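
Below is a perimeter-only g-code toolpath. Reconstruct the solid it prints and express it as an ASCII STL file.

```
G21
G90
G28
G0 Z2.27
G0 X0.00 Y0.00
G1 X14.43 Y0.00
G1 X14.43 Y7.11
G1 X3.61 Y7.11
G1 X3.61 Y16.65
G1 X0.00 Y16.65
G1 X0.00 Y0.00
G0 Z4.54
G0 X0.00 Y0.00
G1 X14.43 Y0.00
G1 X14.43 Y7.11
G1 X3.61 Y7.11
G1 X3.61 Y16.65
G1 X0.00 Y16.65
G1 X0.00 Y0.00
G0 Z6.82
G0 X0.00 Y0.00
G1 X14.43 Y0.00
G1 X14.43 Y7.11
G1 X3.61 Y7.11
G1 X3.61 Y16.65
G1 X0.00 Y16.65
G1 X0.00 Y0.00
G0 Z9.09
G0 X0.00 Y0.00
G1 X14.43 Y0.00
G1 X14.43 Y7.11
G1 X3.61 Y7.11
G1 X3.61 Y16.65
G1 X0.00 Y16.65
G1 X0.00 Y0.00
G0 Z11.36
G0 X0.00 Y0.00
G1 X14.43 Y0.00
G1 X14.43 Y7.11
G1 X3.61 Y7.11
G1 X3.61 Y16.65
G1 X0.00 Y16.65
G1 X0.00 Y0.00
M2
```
solid part
  facet normal 0.0000 0.0000 -1.0000
    outer loop
      vertex 14.43 7.11 0.00
      vertex 14.43 0.00 0.00
      vertex 0.00 0.00 0.00
    endloop
  endfacet
  facet normal 0.0000 0.0000 -1.0000
    outer loop
      vertex 3.61 7.11 0.00
      vertex 14.43 7.11 0.00
      vertex 0.00 0.00 0.00
    endloop
  endfacet
  facet normal 0.0000 0.0000 -1.0000
    outer loop
      vertex 3.61 16.65 0.00
      vertex 3.61 7.11 0.00
      vertex 0.00 0.00 0.00
    endloop
  endfacet
  facet normal 0.0000 0.0000 -1.0000
    outer loop
      vertex 0.00 16.65 0.00
      vertex 3.61 16.65 0.00
      vertex 0.00 0.00 0.00
    endloop
  endfacet
  facet normal 0.0000 0.0000 1.0000
    outer loop
      vertex 0.00 0.00 11.36
      vertex 14.43 0.00 11.36
      vertex 14.43 7.11 11.36
    endloop
  endfacet
  facet normal 0.0000 0.0000 1.0000
    outer loop
      vertex 0.00 0.00 11.36
      vertex 14.43 7.11 11.36
      vertex 3.61 7.11 11.36
    endloop
  endfacet
  facet normal 0.0000 0.0000 1.0000
    outer loop
      vertex 0.00 0.00 11.36
      vertex 3.61 7.11 11.36
      vertex 3.61 16.65 11.36
    endloop
  endfacet
  facet normal 0.0000 0.0000 1.0000
    outer loop
      vertex 0.00 0.00 11.36
      vertex 3.61 16.65 11.36
      vertex 0.00 16.65 11.36
    endloop
  endfacet
  facet normal 0.0000 -1.0000 0.0000
    outer loop
      vertex 0.00 0.00 0.00
      vertex 14.43 0.00 0.00
      vertex 14.43 0.00 11.36
    endloop
  endfacet
  facet normal 0.0000 -1.0000 0.0000
    outer loop
      vertex 0.00 0.00 0.00
      vertex 14.43 0.00 11.36
      vertex 0.00 0.00 11.36
    endloop
  endfacet
  facet normal 1.0000 0.0000 0.0000
    outer loop
      vertex 14.43 0.00 0.00
      vertex 14.43 7.11 0.00
      vertex 14.43 7.11 11.36
    endloop
  endfacet
  facet normal 1.0000 0.0000 0.0000
    outer loop
      vertex 14.43 0.00 0.00
      vertex 14.43 7.11 11.36
      vertex 14.43 0.00 11.36
    endloop
  endfacet
  facet normal 0.0000 1.0000 0.0000
    outer loop
      vertex 14.43 7.11 0.00
      vertex 3.61 7.11 0.00
      vertex 3.61 7.11 11.36
    endloop
  endfacet
  facet normal 0.0000 1.0000 0.0000
    outer loop
      vertex 14.43 7.11 0.00
      vertex 3.61 7.11 11.36
      vertex 14.43 7.11 11.36
    endloop
  endfacet
  facet normal 1.0000 0.0000 0.0000
    outer loop
      vertex 3.61 7.11 0.00
      vertex 3.61 16.65 0.00
      vertex 3.61 16.65 11.36
    endloop
  endfacet
  facet normal 1.0000 0.0000 0.0000
    outer loop
      vertex 3.61 7.11 0.00
      vertex 3.61 16.65 11.36
      vertex 3.61 7.11 11.36
    endloop
  endfacet
  facet normal 0.0000 1.0000 0.0000
    outer loop
      vertex 3.61 16.65 0.00
      vertex 0.00 16.65 0.00
      vertex 0.00 16.65 11.36
    endloop
  endfacet
  facet normal 0.0000 1.0000 0.0000
    outer loop
      vertex 3.61 16.65 0.00
      vertex 0.00 16.65 11.36
      vertex 3.61 16.65 11.36
    endloop
  endfacet
  facet normal -1.0000 0.0000 0.0000
    outer loop
      vertex 0.00 16.65 0.00
      vertex 0.00 0.00 0.00
      vertex 0.00 0.00 11.36
    endloop
  endfacet
  facet normal -1.0000 0.0000 0.0000
    outer loop
      vertex 0.00 16.65 0.00
      vertex 0.00 0.00 11.36
      vertex 0.00 16.65 11.36
    endloop
  endfacet
endsolid part

The G0 Z moves step by Δz≈2.27 mm. Every layer's G1 loop is the same polygon, so the solid is a straight extrusion of it from z=0 to z≈11.4. Closing with flat bottom and top caps and triangulating gives 20 facets — an L-shaped prism: outer 14.4 × 16.6 mm, arm thicknesses ≈ 7.11 mm (horizontal) and 3.61 mm (vertical), extruded 11.4 mm in z.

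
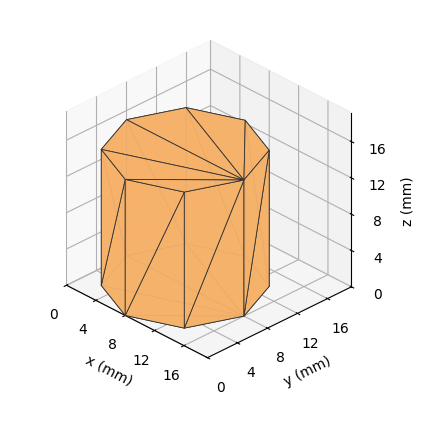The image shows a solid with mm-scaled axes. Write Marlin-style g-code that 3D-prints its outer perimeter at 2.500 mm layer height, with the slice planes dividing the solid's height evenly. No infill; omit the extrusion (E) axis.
Reading the render: the shape is a regular 8-sided prism (a cylinder approximated with 8 flat sides), circumscribed radius ≈ 8 mm, height ≈ 15 mm (dimensions read to the nearest mm from the axis ticks). For the g-code, the solid's height is divided into equal slices at the stated Δz and each level perimeter traced with G1 moves after a G0 lift.

; perimeter-only toolpath
G21 ; units = mm
G90 ; absolute positioning
G28 ; home
; layer 1
G0 Z2.500
G0 X16.000 Y8.000
G1 X13.657 Y13.657
G1 X8.000 Y16.000
G1 X2.343 Y13.657
G1 X0.000 Y8.000
G1 X2.343 Y2.343
G1 X8.000 Y0.000
G1 X13.657 Y2.343
G1 X16.000 Y8.000
; layer 2
G0 Z5.000
G0 X16.000 Y8.000
G1 X13.657 Y13.657
G1 X8.000 Y16.000
G1 X2.343 Y13.657
G1 X0.000 Y8.000
G1 X2.343 Y2.343
G1 X8.000 Y0.000
G1 X13.657 Y2.343
G1 X16.000 Y8.000
; layer 3
G0 Z7.500
G0 X16.000 Y8.000
G1 X13.657 Y13.657
G1 X8.000 Y16.000
G1 X2.343 Y13.657
G1 X0.000 Y8.000
G1 X2.343 Y2.343
G1 X8.000 Y0.000
G1 X13.657 Y2.343
G1 X16.000 Y8.000
; layer 4
G0 Z10.000
G0 X16.000 Y8.000
G1 X13.657 Y13.657
G1 X8.000 Y16.000
G1 X2.343 Y13.657
G1 X0.000 Y8.000
G1 X2.343 Y2.343
G1 X8.000 Y0.000
G1 X13.657 Y2.343
G1 X16.000 Y8.000
; layer 5
G0 Z12.500
G0 X16.000 Y8.000
G1 X13.657 Y13.657
G1 X8.000 Y16.000
G1 X2.343 Y13.657
G1 X0.000 Y8.000
G1 X2.343 Y2.343
G1 X8.000 Y0.000
G1 X13.657 Y2.343
G1 X16.000 Y8.000
; layer 6
G0 Z15.000
G0 X16.000 Y8.000
G1 X13.657 Y13.657
G1 X8.000 Y16.000
G1 X2.343 Y13.657
G1 X0.000 Y8.000
G1 X2.343 Y2.343
G1 X8.000 Y0.000
G1 X13.657 Y2.343
G1 X16.000 Y8.000
M2 ; end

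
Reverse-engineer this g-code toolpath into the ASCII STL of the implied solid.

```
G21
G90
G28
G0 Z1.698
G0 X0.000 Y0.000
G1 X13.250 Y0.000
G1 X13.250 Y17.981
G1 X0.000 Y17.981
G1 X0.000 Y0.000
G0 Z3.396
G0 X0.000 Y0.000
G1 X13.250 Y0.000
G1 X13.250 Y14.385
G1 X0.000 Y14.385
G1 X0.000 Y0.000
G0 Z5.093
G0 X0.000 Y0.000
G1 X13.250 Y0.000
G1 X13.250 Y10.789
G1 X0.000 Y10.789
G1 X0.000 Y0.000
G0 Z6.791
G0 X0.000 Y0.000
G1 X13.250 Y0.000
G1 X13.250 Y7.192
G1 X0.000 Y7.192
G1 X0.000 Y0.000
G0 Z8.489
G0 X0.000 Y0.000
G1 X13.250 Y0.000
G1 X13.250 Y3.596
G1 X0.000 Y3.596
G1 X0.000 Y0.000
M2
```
solid part
  facet normal 0.0000 0.0000 -1.0000
    outer loop
      vertex 13.250 21.577 0.000
      vertex 13.250 0.000 0.000
      vertex 0.000 0.000 0.000
    endloop
  endfacet
  facet normal 0.0000 0.0000 -1.0000
    outer loop
      vertex 0.000 21.577 0.000
      vertex 13.250 21.577 0.000
      vertex 0.000 0.000 0.000
    endloop
  endfacet
  facet normal 0.0000 -1.0000 0.0000
    outer loop
      vertex 0.000 0.000 0.000
      vertex 13.250 0.000 0.000
      vertex 13.250 0.000 10.187
    endloop
  endfacet
  facet normal 0.0000 -1.0000 0.0000
    outer loop
      vertex 0.000 0.000 0.000
      vertex 13.250 0.000 10.187
      vertex 0.000 0.000 10.187
    endloop
  endfacet
  facet normal 0.0000 0.4269 0.9043
    outer loop
      vertex 0.000 0.000 10.187
      vertex 13.250 0.000 10.187
      vertex 13.250 21.577 0.000
    endloop
  endfacet
  facet normal 0.0000 0.4269 0.9043
    outer loop
      vertex 0.000 0.000 10.187
      vertex 13.250 21.577 0.000
      vertex 0.000 21.577 0.000
    endloop
  endfacet
  facet normal -1.0000 0.0000 0.0000
    outer loop
      vertex 0.000 0.000 10.187
      vertex 0.000 21.577 0.000
      vertex 0.000 0.000 0.000
    endloop
  endfacet
  facet normal 1.0000 0.0000 0.0000
    outer loop
      vertex 13.250 0.000 0.000
      vertex 13.250 21.577 0.000
      vertex 13.250 0.000 10.187
    endloop
  endfacet
endsolid part

The G0 Z moves step by Δz≈1.698 mm. The G1 loops shrink linearly with z, so the solid tapers from its base footprint up to z≈10.2. Closing with a flat bottom cap and the tapered top and triangulating gives 8 facets — a wedge (ramp): 13.2 × 21.6 mm base, rising to 10.2 mm along the y=0 edge and sloping linearly to z=0 at y=21.6.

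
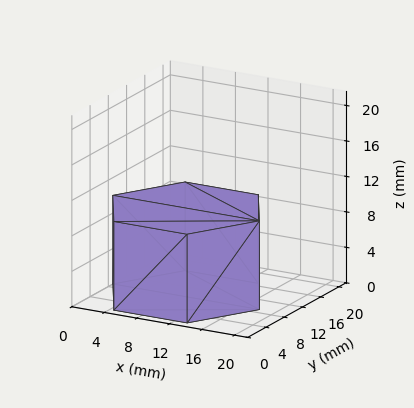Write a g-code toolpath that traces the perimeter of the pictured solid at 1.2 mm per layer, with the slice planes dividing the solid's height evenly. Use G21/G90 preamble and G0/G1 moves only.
Reading the render: the shape is a regular 6-sided prism (a cylinder approximated with 6 flat sides), circumscribed radius ≈ 9 mm, height ≈ 10 mm (dimensions read to the nearest mm from the axis ticks). For the g-code, the solid's height is divided into equal slices at the stated Δz and each level perimeter traced with G1 moves after a G0 lift.

; perimeter-only toolpath
G21 ; units = mm
G90 ; absolute positioning
G28 ; home
; layer 1
G0 Z1.2
G0 X18.0 Y9.0
G1 X13.5 Y16.8
G1 X4.5 Y16.8
G1 X0.0 Y9.0
G1 X4.5 Y1.2
G1 X13.5 Y1.2
G1 X18.0 Y9.0
; layer 2
G0 Z2.5
G0 X18.0 Y9.0
G1 X13.5 Y16.8
G1 X4.5 Y16.8
G1 X0.0 Y9.0
G1 X4.5 Y1.2
G1 X13.5 Y1.2
G1 X18.0 Y9.0
; layer 3
G0 Z3.8
G0 X18.0 Y9.0
G1 X13.5 Y16.8
G1 X4.5 Y16.8
G1 X0.0 Y9.0
G1 X4.5 Y1.2
G1 X13.5 Y1.2
G1 X18.0 Y9.0
; layer 4
G0 Z5.0
G0 X18.0 Y9.0
G1 X13.5 Y16.8
G1 X4.5 Y16.8
G1 X0.0 Y9.0
G1 X4.5 Y1.2
G1 X13.5 Y1.2
G1 X18.0 Y9.0
; layer 5
G0 Z6.2
G0 X18.0 Y9.0
G1 X13.5 Y16.8
G1 X4.5 Y16.8
G1 X0.0 Y9.0
G1 X4.5 Y1.2
G1 X13.5 Y1.2
G1 X18.0 Y9.0
; layer 6
G0 Z7.5
G0 X18.0 Y9.0
G1 X13.5 Y16.8
G1 X4.5 Y16.8
G1 X0.0 Y9.0
G1 X4.5 Y1.2
G1 X13.5 Y1.2
G1 X18.0 Y9.0
; layer 7
G0 Z8.8
G0 X18.0 Y9.0
G1 X13.5 Y16.8
G1 X4.5 Y16.8
G1 X0.0 Y9.0
G1 X4.5 Y1.2
G1 X13.5 Y1.2
G1 X18.0 Y9.0
; layer 8
G0 Z10.0
G0 X18.0 Y9.0
G1 X13.5 Y16.8
G1 X4.5 Y16.8
G1 X0.0 Y9.0
G1 X4.5 Y1.2
G1 X13.5 Y1.2
G1 X18.0 Y9.0
M2 ; end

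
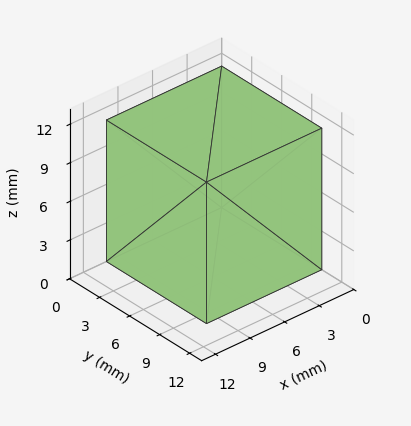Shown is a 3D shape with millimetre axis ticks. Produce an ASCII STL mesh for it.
Reading the render: the shape is a rectangular box, roughly 10 × 10 mm footprint and 11 mm tall (dimensions read to the nearest mm from the axis ticks). For the STL, each face is triangulated and given an outward normal.

solid part
  facet normal 0.0000 0.0000 -1.0000
    outer loop
      vertex 10.0 10.0 0.0
      vertex 10.0 0.0 0.0
      vertex 0.0 0.0 0.0
    endloop
  endfacet
  facet normal 0.0000 0.0000 -1.0000
    outer loop
      vertex 0.0 10.0 0.0
      vertex 10.0 10.0 0.0
      vertex 0.0 0.0 0.0
    endloop
  endfacet
  facet normal 0.0000 0.0000 1.0000
    outer loop
      vertex 0.0 0.0 11.0
      vertex 10.0 0.0 11.0
      vertex 10.0 10.0 11.0
    endloop
  endfacet
  facet normal 0.0000 0.0000 1.0000
    outer loop
      vertex 0.0 0.0 11.0
      vertex 10.0 10.0 11.0
      vertex 0.0 10.0 11.0
    endloop
  endfacet
  facet normal 0.0000 -1.0000 0.0000
    outer loop
      vertex 0.0 0.0 0.0
      vertex 10.0 0.0 0.0
      vertex 10.0 0.0 11.0
    endloop
  endfacet
  facet normal 0.0000 -1.0000 0.0000
    outer loop
      vertex 0.0 0.0 0.0
      vertex 10.0 0.0 11.0
      vertex 0.0 0.0 11.0
    endloop
  endfacet
  facet normal 0.0000 1.0000 0.0000
    outer loop
      vertex 10.0 10.0 11.0
      vertex 10.0 10.0 0.0
      vertex 0.0 10.0 0.0
    endloop
  endfacet
  facet normal 0.0000 1.0000 0.0000
    outer loop
      vertex 0.0 10.0 11.0
      vertex 10.0 10.0 11.0
      vertex 0.0 10.0 0.0
    endloop
  endfacet
  facet normal -1.0000 0.0000 0.0000
    outer loop
      vertex 0.0 10.0 11.0
      vertex 0.0 10.0 0.0
      vertex 0.0 0.0 0.0
    endloop
  endfacet
  facet normal -1.0000 0.0000 0.0000
    outer loop
      vertex 0.0 0.0 11.0
      vertex 0.0 10.0 11.0
      vertex 0.0 0.0 0.0
    endloop
  endfacet
  facet normal 1.0000 0.0000 0.0000
    outer loop
      vertex 10.0 0.0 0.0
      vertex 10.0 10.0 0.0
      vertex 10.0 10.0 11.0
    endloop
  endfacet
  facet normal 1.0000 0.0000 0.0000
    outer loop
      vertex 10.0 0.0 0.0
      vertex 10.0 10.0 11.0
      vertex 10.0 0.0 11.0
    endloop
  endfacet
endsolid part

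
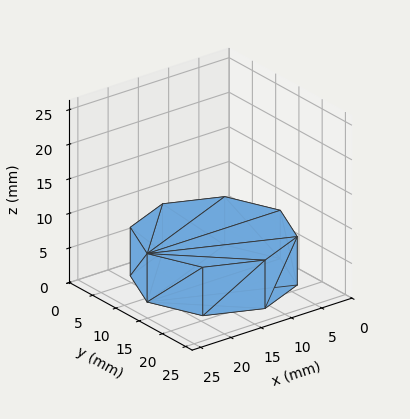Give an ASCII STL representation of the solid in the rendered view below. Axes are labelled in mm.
Reading the render: the shape is a regular 8-sided prism (a cylinder approximated with 8 flat sides), circumscribed radius ≈ 11 mm, height ≈ 7 mm (dimensions read to the nearest mm from the axis ticks). For the STL, each face is triangulated and given an outward normal.

solid part
  facet normal 0.0000 0.0000 -1.0000
    outer loop
      vertex 11.0 22.0 0.0
      vertex 18.8 18.8 0.0
      vertex 22.0 11.0 0.0
    endloop
  endfacet
  facet normal 0.0000 0.0000 -1.0000
    outer loop
      vertex 3.2 18.8 0.0
      vertex 11.0 22.0 0.0
      vertex 22.0 11.0 0.0
    endloop
  endfacet
  facet normal 0.0000 0.0000 -1.0000
    outer loop
      vertex 0.0 11.0 0.0
      vertex 3.2 18.8 0.0
      vertex 22.0 11.0 0.0
    endloop
  endfacet
  facet normal 0.0000 0.0000 -1.0000
    outer loop
      vertex 3.2 3.2 0.0
      vertex 0.0 11.0 0.0
      vertex 22.0 11.0 0.0
    endloop
  endfacet
  facet normal 0.0000 0.0000 -1.0000
    outer loop
      vertex 11.0 0.0 0.0
      vertex 3.2 3.2 0.0
      vertex 22.0 11.0 0.0
    endloop
  endfacet
  facet normal 0.0000 0.0000 -1.0000
    outer loop
      vertex 18.8 3.2 0.0
      vertex 11.0 0.0 0.0
      vertex 22.0 11.0 0.0
    endloop
  endfacet
  facet normal 0.0000 0.0000 1.0000
    outer loop
      vertex 22.0 11.0 7.0
      vertex 18.8 18.8 7.0
      vertex 11.0 22.0 7.0
    endloop
  endfacet
  facet normal 0.0000 0.0000 1.0000
    outer loop
      vertex 22.0 11.0 7.0
      vertex 11.0 22.0 7.0
      vertex 3.2 18.8 7.0
    endloop
  endfacet
  facet normal 0.0000 0.0000 1.0000
    outer loop
      vertex 22.0 11.0 7.0
      vertex 3.2 18.8 7.0
      vertex 0.0 11.0 7.0
    endloop
  endfacet
  facet normal 0.0000 0.0000 1.0000
    outer loop
      vertex 22.0 11.0 7.0
      vertex 0.0 11.0 7.0
      vertex 3.2 3.2 7.0
    endloop
  endfacet
  facet normal 0.0000 0.0000 1.0000
    outer loop
      vertex 22.0 11.0 7.0
      vertex 3.2 3.2 7.0
      vertex 11.0 0.0 7.0
    endloop
  endfacet
  facet normal 0.0000 0.0000 1.0000
    outer loop
      vertex 22.0 11.0 7.0
      vertex 11.0 0.0 7.0
      vertex 18.8 3.2 7.0
    endloop
  endfacet
  facet normal 0.9252 0.3796 0.0000
    outer loop
      vertex 22.0 11.0 0.0
      vertex 18.8 18.8 0.0
      vertex 18.8 18.8 7.0
    endloop
  endfacet
  facet normal 0.9252 0.3796 0.0000
    outer loop
      vertex 22.0 11.0 0.0
      vertex 18.8 18.8 7.0
      vertex 22.0 11.0 7.0
    endloop
  endfacet
  facet normal 0.3796 0.9252 0.0000
    outer loop
      vertex 18.8 18.8 0.0
      vertex 11.0 22.0 0.0
      vertex 11.0 22.0 7.0
    endloop
  endfacet
  facet normal 0.3796 0.9252 0.0000
    outer loop
      vertex 18.8 18.8 0.0
      vertex 11.0 22.0 7.0
      vertex 18.8 18.8 7.0
    endloop
  endfacet
  facet normal -0.3796 0.9252 0.0000
    outer loop
      vertex 11.0 22.0 0.0
      vertex 3.2 18.8 0.0
      vertex 3.2 18.8 7.0
    endloop
  endfacet
  facet normal -0.3796 0.9252 0.0000
    outer loop
      vertex 11.0 22.0 0.0
      vertex 3.2 18.8 7.0
      vertex 11.0 22.0 7.0
    endloop
  endfacet
  facet normal -0.9252 0.3796 0.0000
    outer loop
      vertex 3.2 18.8 0.0
      vertex 0.0 11.0 0.0
      vertex 0.0 11.0 7.0
    endloop
  endfacet
  facet normal -0.9252 0.3796 0.0000
    outer loop
      vertex 3.2 18.8 0.0
      vertex 0.0 11.0 7.0
      vertex 3.2 18.8 7.0
    endloop
  endfacet
  facet normal -0.9252 -0.3796 0.0000
    outer loop
      vertex 0.0 11.0 0.0
      vertex 3.2 3.2 0.0
      vertex 3.2 3.2 7.0
    endloop
  endfacet
  facet normal -0.9252 -0.3796 0.0000
    outer loop
      vertex 0.0 11.0 0.0
      vertex 3.2 3.2 7.0
      vertex 0.0 11.0 7.0
    endloop
  endfacet
  facet normal -0.3796 -0.9252 0.0000
    outer loop
      vertex 3.2 3.2 0.0
      vertex 11.0 0.0 0.0
      vertex 11.0 0.0 7.0
    endloop
  endfacet
  facet normal -0.3796 -0.9252 0.0000
    outer loop
      vertex 3.2 3.2 0.0
      vertex 11.0 0.0 7.0
      vertex 3.2 3.2 7.0
    endloop
  endfacet
  facet normal 0.3796 -0.9252 0.0000
    outer loop
      vertex 11.0 0.0 0.0
      vertex 18.8 3.2 0.0
      vertex 18.8 3.2 7.0
    endloop
  endfacet
  facet normal 0.3796 -0.9252 0.0000
    outer loop
      vertex 11.0 0.0 0.0
      vertex 18.8 3.2 7.0
      vertex 11.0 0.0 7.0
    endloop
  endfacet
  facet normal 0.9252 -0.3796 0.0000
    outer loop
      vertex 18.8 3.2 0.0
      vertex 22.0 11.0 0.0
      vertex 22.0 11.0 7.0
    endloop
  endfacet
  facet normal 0.9252 -0.3796 0.0000
    outer loop
      vertex 18.8 3.2 0.0
      vertex 22.0 11.0 7.0
      vertex 18.8 3.2 7.0
    endloop
  endfacet
endsolid part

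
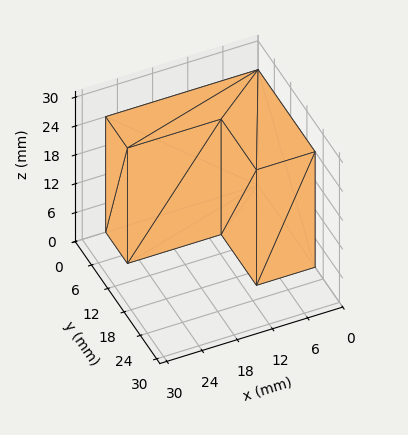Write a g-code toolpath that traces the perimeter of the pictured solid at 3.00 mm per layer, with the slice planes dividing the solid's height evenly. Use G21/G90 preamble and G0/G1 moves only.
Reading the render: the shape is an L-shaped prism: outer 26 × 21 mm, arm thicknesses ≈ 8 mm (horizontal) and 10 mm (vertical), extruded 24 mm in z (dimensions read to the nearest mm from the axis ticks). For the g-code, the solid's height is divided into equal slices at the stated Δz and each level perimeter traced with G1 moves after a G0 lift.

; perimeter-only toolpath
G21 ; units = mm
G90 ; absolute positioning
G28 ; home
; layer 1
G0 Z3.00
G0 X0.00 Y0.00
G1 X26.00 Y0.00
G1 X26.00 Y8.00
G1 X10.00 Y8.00
G1 X10.00 Y21.00
G1 X0.00 Y21.00
G1 X0.00 Y0.00
; layer 2
G0 Z6.00
G0 X0.00 Y0.00
G1 X26.00 Y0.00
G1 X26.00 Y8.00
G1 X10.00 Y8.00
G1 X10.00 Y21.00
G1 X0.00 Y21.00
G1 X0.00 Y0.00
; layer 3
G0 Z9.00
G0 X0.00 Y0.00
G1 X26.00 Y0.00
G1 X26.00 Y8.00
G1 X10.00 Y8.00
G1 X10.00 Y21.00
G1 X0.00 Y21.00
G1 X0.00 Y0.00
; layer 4
G0 Z12.00
G0 X0.00 Y0.00
G1 X26.00 Y0.00
G1 X26.00 Y8.00
G1 X10.00 Y8.00
G1 X10.00 Y21.00
G1 X0.00 Y21.00
G1 X0.00 Y0.00
; layer 5
G0 Z15.00
G0 X0.00 Y0.00
G1 X26.00 Y0.00
G1 X26.00 Y8.00
G1 X10.00 Y8.00
G1 X10.00 Y21.00
G1 X0.00 Y21.00
G1 X0.00 Y0.00
; layer 6
G0 Z18.00
G0 X0.00 Y0.00
G1 X26.00 Y0.00
G1 X26.00 Y8.00
G1 X10.00 Y8.00
G1 X10.00 Y21.00
G1 X0.00 Y21.00
G1 X0.00 Y0.00
; layer 7
G0 Z21.00
G0 X0.00 Y0.00
G1 X26.00 Y0.00
G1 X26.00 Y8.00
G1 X10.00 Y8.00
G1 X10.00 Y21.00
G1 X0.00 Y21.00
G1 X0.00 Y0.00
; layer 8
G0 Z24.00
G0 X0.00 Y0.00
G1 X26.00 Y0.00
G1 X26.00 Y8.00
G1 X10.00 Y8.00
G1 X10.00 Y21.00
G1 X0.00 Y21.00
G1 X0.00 Y0.00
M2 ; end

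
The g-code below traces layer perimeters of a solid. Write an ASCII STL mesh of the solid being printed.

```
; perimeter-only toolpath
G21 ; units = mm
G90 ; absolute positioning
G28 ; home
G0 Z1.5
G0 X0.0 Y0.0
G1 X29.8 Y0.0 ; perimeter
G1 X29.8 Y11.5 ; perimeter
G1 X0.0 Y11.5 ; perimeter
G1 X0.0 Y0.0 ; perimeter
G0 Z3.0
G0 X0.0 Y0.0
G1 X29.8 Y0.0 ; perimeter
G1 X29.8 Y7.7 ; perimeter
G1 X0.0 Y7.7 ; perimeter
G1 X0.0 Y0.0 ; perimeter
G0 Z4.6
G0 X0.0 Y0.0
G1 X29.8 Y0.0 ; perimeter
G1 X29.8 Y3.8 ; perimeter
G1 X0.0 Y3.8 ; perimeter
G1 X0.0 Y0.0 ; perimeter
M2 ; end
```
solid part
  facet normal 0.0000 0.0000 -1.0000
    outer loop
      vertex 29.8 15.3 0.0
      vertex 29.8 0.0 0.0
      vertex 0.0 0.0 0.0
    endloop
  endfacet
  facet normal 0.0000 0.0000 -1.0000
    outer loop
      vertex 0.0 15.3 0.0
      vertex 29.8 15.3 0.0
      vertex 0.0 0.0 0.0
    endloop
  endfacet
  facet normal 0.0000 -1.0000 0.0000
    outer loop
      vertex 0.0 0.0 0.0
      vertex 29.8 0.0 0.0
      vertex 29.8 0.0 6.1
    endloop
  endfacet
  facet normal 0.0000 -1.0000 0.0000
    outer loop
      vertex 0.0 0.0 0.0
      vertex 29.8 0.0 6.1
      vertex 0.0 0.0 6.1
    endloop
  endfacet
  facet normal 0.0000 0.3703 0.9289
    outer loop
      vertex 0.0 0.0 6.1
      vertex 29.8 0.0 6.1
      vertex 29.8 15.3 0.0
    endloop
  endfacet
  facet normal 0.0000 0.3703 0.9289
    outer loop
      vertex 0.0 0.0 6.1
      vertex 29.8 15.3 0.0
      vertex 0.0 15.3 0.0
    endloop
  endfacet
  facet normal -1.0000 0.0000 0.0000
    outer loop
      vertex 0.0 0.0 6.1
      vertex 0.0 15.3 0.0
      vertex 0.0 0.0 0.0
    endloop
  endfacet
  facet normal 1.0000 0.0000 0.0000
    outer loop
      vertex 29.8 0.0 0.0
      vertex 29.8 15.3 0.0
      vertex 29.8 0.0 6.1
    endloop
  endfacet
endsolid part

The G0 Z moves step by Δz≈1.5 mm. The G1 loops shrink linearly with z, so the solid tapers from its base footprint up to z≈6.1. Closing with a flat bottom cap and the tapered top and triangulating gives 8 facets — a wedge (ramp): 29.8 × 15.3 mm base, rising to 6.1 mm along the y=0 edge and sloping linearly to z=0 at y=15.3.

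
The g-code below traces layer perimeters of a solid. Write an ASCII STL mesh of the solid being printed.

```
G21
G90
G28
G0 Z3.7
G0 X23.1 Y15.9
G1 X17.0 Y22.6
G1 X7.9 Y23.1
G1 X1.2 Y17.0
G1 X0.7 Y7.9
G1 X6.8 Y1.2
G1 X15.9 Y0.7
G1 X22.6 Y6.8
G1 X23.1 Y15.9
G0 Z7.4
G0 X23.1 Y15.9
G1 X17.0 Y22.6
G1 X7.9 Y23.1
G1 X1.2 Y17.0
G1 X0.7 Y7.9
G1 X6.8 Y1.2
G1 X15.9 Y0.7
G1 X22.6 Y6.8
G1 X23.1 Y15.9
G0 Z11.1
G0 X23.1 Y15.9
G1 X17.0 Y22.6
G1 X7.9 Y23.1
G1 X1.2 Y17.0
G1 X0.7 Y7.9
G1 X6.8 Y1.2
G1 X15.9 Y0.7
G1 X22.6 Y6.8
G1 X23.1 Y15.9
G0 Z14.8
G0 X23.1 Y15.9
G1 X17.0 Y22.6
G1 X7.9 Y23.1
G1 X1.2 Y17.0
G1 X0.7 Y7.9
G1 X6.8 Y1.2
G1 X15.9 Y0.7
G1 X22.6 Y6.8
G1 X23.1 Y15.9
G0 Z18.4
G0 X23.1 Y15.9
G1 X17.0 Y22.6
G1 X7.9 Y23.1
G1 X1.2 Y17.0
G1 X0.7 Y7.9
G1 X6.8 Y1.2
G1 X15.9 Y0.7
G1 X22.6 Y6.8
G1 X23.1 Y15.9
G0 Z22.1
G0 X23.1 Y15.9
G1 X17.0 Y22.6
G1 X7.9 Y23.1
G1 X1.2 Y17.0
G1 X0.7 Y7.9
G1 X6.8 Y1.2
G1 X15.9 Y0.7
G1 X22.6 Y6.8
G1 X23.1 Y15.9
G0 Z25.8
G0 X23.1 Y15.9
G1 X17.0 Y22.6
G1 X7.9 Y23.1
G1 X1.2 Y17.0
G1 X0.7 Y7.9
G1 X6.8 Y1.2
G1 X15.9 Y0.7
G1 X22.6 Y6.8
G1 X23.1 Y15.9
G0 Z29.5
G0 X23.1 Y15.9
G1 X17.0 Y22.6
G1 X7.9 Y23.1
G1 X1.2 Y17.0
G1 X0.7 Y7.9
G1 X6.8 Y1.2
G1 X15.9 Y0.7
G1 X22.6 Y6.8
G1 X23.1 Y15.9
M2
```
solid part
  facet normal 0.0000 0.0000 -1.0000
    outer loop
      vertex 7.9 23.1 0.0
      vertex 17.0 22.6 0.0
      vertex 23.1 15.9 0.0
    endloop
  endfacet
  facet normal 0.0000 0.0000 -1.0000
    outer loop
      vertex 1.2 17.0 0.0
      vertex 7.9 23.1 0.0
      vertex 23.1 15.9 0.0
    endloop
  endfacet
  facet normal 0.0000 0.0000 -1.0000
    outer loop
      vertex 0.7 7.9 0.0
      vertex 1.2 17.0 0.0
      vertex 23.1 15.9 0.0
    endloop
  endfacet
  facet normal 0.0000 0.0000 -1.0000
    outer loop
      vertex 6.8 1.2 0.0
      vertex 0.7 7.9 0.0
      vertex 23.1 15.9 0.0
    endloop
  endfacet
  facet normal 0.0000 0.0000 -1.0000
    outer loop
      vertex 15.9 0.7 0.0
      vertex 6.8 1.2 0.0
      vertex 23.1 15.9 0.0
    endloop
  endfacet
  facet normal 0.0000 0.0000 -1.0000
    outer loop
      vertex 22.6 6.8 0.0
      vertex 15.9 0.7 0.0
      vertex 23.1 15.9 0.0
    endloop
  endfacet
  facet normal 0.0000 0.0000 1.0000
    outer loop
      vertex 23.1 15.9 29.5
      vertex 17.0 22.6 29.5
      vertex 7.9 23.1 29.5
    endloop
  endfacet
  facet normal 0.0000 0.0000 1.0000
    outer loop
      vertex 23.1 15.9 29.5
      vertex 7.9 23.1 29.5
      vertex 1.2 17.0 29.5
    endloop
  endfacet
  facet normal 0.0000 0.0000 1.0000
    outer loop
      vertex 23.1 15.9 29.5
      vertex 1.2 17.0 29.5
      vertex 0.7 7.9 29.5
    endloop
  endfacet
  facet normal 0.0000 0.0000 1.0000
    outer loop
      vertex 23.1 15.9 29.5
      vertex 0.7 7.9 29.5
      vertex 6.8 1.2 29.5
    endloop
  endfacet
  facet normal 0.0000 0.0000 1.0000
    outer loop
      vertex 23.1 15.9 29.5
      vertex 6.8 1.2 29.5
      vertex 15.9 0.7 29.5
    endloop
  endfacet
  facet normal 0.0000 0.0000 1.0000
    outer loop
      vertex 23.1 15.9 29.5
      vertex 15.9 0.7 29.5
      vertex 22.6 6.8 29.5
    endloop
  endfacet
  facet normal 0.7394 0.6732 0.0000
    outer loop
      vertex 23.1 15.9 0.0
      vertex 17.0 22.6 0.0
      vertex 17.0 22.6 29.5
    endloop
  endfacet
  facet normal 0.7394 0.6732 0.0000
    outer loop
      vertex 23.1 15.9 0.0
      vertex 17.0 22.6 29.5
      vertex 23.1 15.9 29.5
    endloop
  endfacet
  facet normal 0.0549 0.9985 0.0000
    outer loop
      vertex 17.0 22.6 0.0
      vertex 7.9 23.1 0.0
      vertex 7.9 23.1 29.5
    endloop
  endfacet
  facet normal 0.0549 0.9985 0.0000
    outer loop
      vertex 17.0 22.6 0.0
      vertex 7.9 23.1 29.5
      vertex 17.0 22.6 29.5
    endloop
  endfacet
  facet normal -0.6732 0.7394 0.0000
    outer loop
      vertex 7.9 23.1 0.0
      vertex 1.2 17.0 0.0
      vertex 1.2 17.0 29.5
    endloop
  endfacet
  facet normal -0.6732 0.7394 0.0000
    outer loop
      vertex 7.9 23.1 0.0
      vertex 1.2 17.0 29.5
      vertex 7.9 23.1 29.5
    endloop
  endfacet
  facet normal -0.9985 0.0549 0.0000
    outer loop
      vertex 1.2 17.0 0.0
      vertex 0.7 7.9 0.0
      vertex 0.7 7.9 29.5
    endloop
  endfacet
  facet normal -0.9985 0.0549 0.0000
    outer loop
      vertex 1.2 17.0 0.0
      vertex 0.7 7.9 29.5
      vertex 1.2 17.0 29.5
    endloop
  endfacet
  facet normal -0.7394 -0.6732 0.0000
    outer loop
      vertex 0.7 7.9 0.0
      vertex 6.8 1.2 0.0
      vertex 6.8 1.2 29.5
    endloop
  endfacet
  facet normal -0.7394 -0.6732 0.0000
    outer loop
      vertex 0.7 7.9 0.0
      vertex 6.8 1.2 29.5
      vertex 0.7 7.9 29.5
    endloop
  endfacet
  facet normal -0.0549 -0.9985 0.0000
    outer loop
      vertex 6.8 1.2 0.0
      vertex 15.9 0.7 0.0
      vertex 15.9 0.7 29.5
    endloop
  endfacet
  facet normal -0.0549 -0.9985 0.0000
    outer loop
      vertex 6.8 1.2 0.0
      vertex 15.9 0.7 29.5
      vertex 6.8 1.2 29.5
    endloop
  endfacet
  facet normal 0.6732 -0.7394 0.0000
    outer loop
      vertex 15.9 0.7 0.0
      vertex 22.6 6.8 0.0
      vertex 22.6 6.8 29.5
    endloop
  endfacet
  facet normal 0.6732 -0.7394 0.0000
    outer loop
      vertex 15.9 0.7 0.0
      vertex 22.6 6.8 29.5
      vertex 15.9 0.7 29.5
    endloop
  endfacet
  facet normal 0.9985 -0.0549 0.0000
    outer loop
      vertex 22.6 6.8 0.0
      vertex 23.1 15.9 0.0
      vertex 23.1 15.9 29.5
    endloop
  endfacet
  facet normal 0.9985 -0.0549 0.0000
    outer loop
      vertex 22.6 6.8 0.0
      vertex 23.1 15.9 29.5
      vertex 22.6 6.8 29.5
    endloop
  endfacet
endsolid part

The G0 Z moves step by Δz≈3.7 mm. Every layer's G1 loop is the same polygon, so the solid is a straight extrusion of it from z=0 to z≈29.5. Closing with flat bottom and top caps and triangulating gives 28 facets — a regular 8-sided prism (a cylinder approximated with 8 flat sides), circumscribed radius ≈ 11.9 mm, height ≈ 29.5 mm.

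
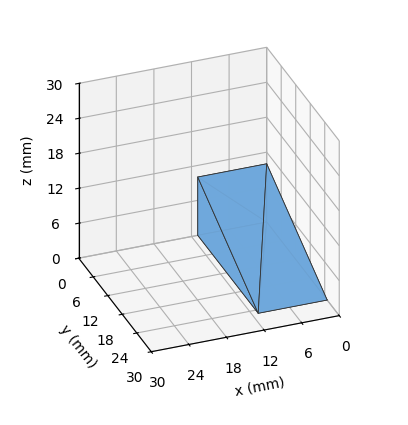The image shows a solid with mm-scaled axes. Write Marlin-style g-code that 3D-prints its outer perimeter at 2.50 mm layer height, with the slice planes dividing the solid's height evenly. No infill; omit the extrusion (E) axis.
Reading the render: the shape is a wedge (ramp): 11 × 25 mm base, rising to 10 mm along the y=0 edge and sloping linearly to z=0 at y=25 (dimensions read to the nearest mm from the axis ticks). For the g-code, the solid's height is divided into equal slices at the stated Δz and each level perimeter traced with G1 moves after a G0 lift.

; perimeter-only toolpath
G21 ; units = mm
G90 ; absolute positioning
G28 ; home
; layer 1
G0 Z2.50
G0 X0.00 Y0.00
G1 X11.00 Y0.00
G1 X11.00 Y18.75
G1 X0.00 Y18.75
G1 X0.00 Y0.00
; layer 2
G0 Z5.00
G0 X0.00 Y0.00
G1 X11.00 Y0.00
G1 X11.00 Y12.50
G1 X0.00 Y12.50
G1 X0.00 Y0.00
; layer 3
G0 Z7.50
G0 X0.00 Y0.00
G1 X11.00 Y0.00
G1 X11.00 Y6.25
G1 X0.00 Y6.25
G1 X0.00 Y0.00
M2 ; end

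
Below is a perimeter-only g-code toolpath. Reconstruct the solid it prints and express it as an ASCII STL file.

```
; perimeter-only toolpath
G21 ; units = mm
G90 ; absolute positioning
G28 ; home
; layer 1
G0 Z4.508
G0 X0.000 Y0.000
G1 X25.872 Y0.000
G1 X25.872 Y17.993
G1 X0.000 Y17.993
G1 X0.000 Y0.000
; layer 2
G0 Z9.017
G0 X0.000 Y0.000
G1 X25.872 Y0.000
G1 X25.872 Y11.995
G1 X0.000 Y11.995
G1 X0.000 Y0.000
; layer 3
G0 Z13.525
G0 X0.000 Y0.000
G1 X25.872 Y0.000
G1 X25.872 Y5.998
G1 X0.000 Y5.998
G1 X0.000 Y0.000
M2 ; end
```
solid part
  facet normal 0.0000 0.0000 -1.0000
    outer loop
      vertex 25.872 23.991 0.000
      vertex 25.872 0.000 0.000
      vertex 0.000 0.000 0.000
    endloop
  endfacet
  facet normal 0.0000 0.0000 -1.0000
    outer loop
      vertex 0.000 23.991 0.000
      vertex 25.872 23.991 0.000
      vertex 0.000 0.000 0.000
    endloop
  endfacet
  facet normal 0.0000 -1.0000 0.0000
    outer loop
      vertex 0.000 0.000 0.000
      vertex 25.872 0.000 0.000
      vertex 25.872 0.000 18.034
    endloop
  endfacet
  facet normal 0.0000 -1.0000 0.0000
    outer loop
      vertex 0.000 0.000 0.000
      vertex 25.872 0.000 18.034
      vertex 0.000 0.000 18.034
    endloop
  endfacet
  facet normal 0.0000 0.6009 0.7993
    outer loop
      vertex 0.000 0.000 18.034
      vertex 25.872 0.000 18.034
      vertex 25.872 23.991 0.000
    endloop
  endfacet
  facet normal 0.0000 0.6009 0.7993
    outer loop
      vertex 0.000 0.000 18.034
      vertex 25.872 23.991 0.000
      vertex 0.000 23.991 0.000
    endloop
  endfacet
  facet normal -1.0000 0.0000 0.0000
    outer loop
      vertex 0.000 0.000 18.034
      vertex 0.000 23.991 0.000
      vertex 0.000 0.000 0.000
    endloop
  endfacet
  facet normal 1.0000 0.0000 0.0000
    outer loop
      vertex 25.872 0.000 0.000
      vertex 25.872 23.991 0.000
      vertex 25.872 0.000 18.034
    endloop
  endfacet
endsolid part

The G0 Z moves step by Δz≈4.508 mm. The G1 loops shrink linearly with z, so the solid tapers from its base footprint up to z≈18. Closing with a flat bottom cap and the tapered top and triangulating gives 8 facets — a wedge (ramp): 25.9 × 24 mm base, rising to 18 mm along the y=0 edge and sloping linearly to z=0 at y=24.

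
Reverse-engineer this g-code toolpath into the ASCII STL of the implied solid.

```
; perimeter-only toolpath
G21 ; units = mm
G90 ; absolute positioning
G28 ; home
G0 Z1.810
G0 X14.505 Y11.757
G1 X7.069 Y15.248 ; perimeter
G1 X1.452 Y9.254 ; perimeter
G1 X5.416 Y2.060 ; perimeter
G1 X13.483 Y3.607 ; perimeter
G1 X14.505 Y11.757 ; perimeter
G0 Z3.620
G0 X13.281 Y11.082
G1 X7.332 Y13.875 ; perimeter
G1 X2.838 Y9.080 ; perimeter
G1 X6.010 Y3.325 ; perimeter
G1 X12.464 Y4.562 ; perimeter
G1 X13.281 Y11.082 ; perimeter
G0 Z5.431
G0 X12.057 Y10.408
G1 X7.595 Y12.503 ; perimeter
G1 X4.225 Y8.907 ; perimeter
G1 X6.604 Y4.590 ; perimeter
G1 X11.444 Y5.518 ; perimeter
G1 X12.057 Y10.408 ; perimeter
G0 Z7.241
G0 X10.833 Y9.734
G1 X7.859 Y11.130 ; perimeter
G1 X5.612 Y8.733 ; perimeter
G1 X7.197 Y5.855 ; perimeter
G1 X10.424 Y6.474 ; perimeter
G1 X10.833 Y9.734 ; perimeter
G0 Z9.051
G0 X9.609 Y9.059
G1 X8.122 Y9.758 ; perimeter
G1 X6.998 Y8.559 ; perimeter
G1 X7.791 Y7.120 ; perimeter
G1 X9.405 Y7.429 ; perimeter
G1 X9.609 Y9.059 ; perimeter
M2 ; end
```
solid part
  facet normal 0.0000 0.0000 -1.0000
    outer loop
      vertex 0.065 9.428 0.000
      vertex 6.806 16.620 0.000
      vertex 15.729 12.431 0.000
    endloop
  endfacet
  facet normal 0.0000 0.0000 -1.0000
    outer loop
      vertex 4.822 0.795 0.000
      vertex 0.065 9.428 0.000
      vertex 15.729 12.431 0.000
    endloop
  endfacet
  facet normal 0.0000 0.0000 -1.0000
    outer loop
      vertex 14.503 2.651 0.000
      vertex 4.822 0.795 0.000
      vertex 15.729 12.431 0.000
    endloop
  endfacet
  facet normal 0.3604 0.7678 0.5297
    outer loop
      vertex 15.729 12.431 0.000
      vertex 6.806 16.620 0.000
      vertex 8.385 8.385 10.861
    endloop
  endfacet
  facet normal -0.6188 0.5800 0.5297
    outer loop
      vertex 6.806 16.620 0.000
      vertex 0.065 9.428 0.000
      vertex 8.385 8.385 10.861
    endloop
  endfacet
  facet normal -0.7428 -0.4093 0.5297
    outer loop
      vertex 0.065 9.428 0.000
      vertex 4.822 0.795 0.000
      vertex 8.385 8.385 10.861
    endloop
  endfacet
  facet normal 0.1597 -0.8330 0.5297
    outer loop
      vertex 4.822 0.795 0.000
      vertex 14.503 2.651 0.000
      vertex 8.385 8.385 10.861
    endloop
  endfacet
  facet normal 0.8416 -0.1055 0.5298
    outer loop
      vertex 14.503 2.651 0.000
      vertex 15.729 12.431 0.000
      vertex 8.385 8.385 10.861
    endloop
  endfacet
endsolid part

The G0 Z moves step by Δz≈1.810 mm. The G1 loops shrink linearly with z, so the solid tapers from its base footprint up to z≈10.9. Closing with a flat bottom cap and the tapered top and triangulating gives 8 facets — a regular 5-sided pyramid, base circumscribed radius ≈ 8.38 mm, apex at z ≈ 10.9 mm.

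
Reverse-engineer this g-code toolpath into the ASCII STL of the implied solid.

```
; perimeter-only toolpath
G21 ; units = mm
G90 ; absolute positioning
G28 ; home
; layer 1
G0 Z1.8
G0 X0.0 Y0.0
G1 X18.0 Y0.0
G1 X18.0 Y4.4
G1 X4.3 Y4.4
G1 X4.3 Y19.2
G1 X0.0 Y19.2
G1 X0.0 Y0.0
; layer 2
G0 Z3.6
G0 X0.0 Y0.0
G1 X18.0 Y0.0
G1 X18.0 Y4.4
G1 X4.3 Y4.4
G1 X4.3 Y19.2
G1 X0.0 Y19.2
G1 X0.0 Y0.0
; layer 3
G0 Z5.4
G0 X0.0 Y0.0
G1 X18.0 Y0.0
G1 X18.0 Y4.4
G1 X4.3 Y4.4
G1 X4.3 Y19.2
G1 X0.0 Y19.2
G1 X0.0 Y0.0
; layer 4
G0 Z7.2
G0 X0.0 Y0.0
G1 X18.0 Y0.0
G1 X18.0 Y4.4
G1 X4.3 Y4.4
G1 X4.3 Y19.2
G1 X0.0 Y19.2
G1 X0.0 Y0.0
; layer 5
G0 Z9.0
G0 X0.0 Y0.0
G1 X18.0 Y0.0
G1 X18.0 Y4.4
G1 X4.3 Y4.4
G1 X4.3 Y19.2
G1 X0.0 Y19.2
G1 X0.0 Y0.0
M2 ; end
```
solid part
  facet normal 0.0000 0.0000 -1.0000
    outer loop
      vertex 18.0 4.4 0.0
      vertex 18.0 0.0 0.0
      vertex 0.0 0.0 0.0
    endloop
  endfacet
  facet normal 0.0000 0.0000 -1.0000
    outer loop
      vertex 4.3 4.4 0.0
      vertex 18.0 4.4 0.0
      vertex 0.0 0.0 0.0
    endloop
  endfacet
  facet normal 0.0000 0.0000 -1.0000
    outer loop
      vertex 4.3 19.2 0.0
      vertex 4.3 4.4 0.0
      vertex 0.0 0.0 0.0
    endloop
  endfacet
  facet normal 0.0000 0.0000 -1.0000
    outer loop
      vertex 0.0 19.2 0.0
      vertex 4.3 19.2 0.0
      vertex 0.0 0.0 0.0
    endloop
  endfacet
  facet normal 0.0000 0.0000 1.0000
    outer loop
      vertex 0.0 0.0 9.0
      vertex 18.0 0.0 9.0
      vertex 18.0 4.4 9.0
    endloop
  endfacet
  facet normal 0.0000 0.0000 1.0000
    outer loop
      vertex 0.0 0.0 9.0
      vertex 18.0 4.4 9.0
      vertex 4.3 4.4 9.0
    endloop
  endfacet
  facet normal 0.0000 0.0000 1.0000
    outer loop
      vertex 0.0 0.0 9.0
      vertex 4.3 4.4 9.0
      vertex 4.3 19.2 9.0
    endloop
  endfacet
  facet normal 0.0000 0.0000 1.0000
    outer loop
      vertex 0.0 0.0 9.0
      vertex 4.3 19.2 9.0
      vertex 0.0 19.2 9.0
    endloop
  endfacet
  facet normal 0.0000 -1.0000 0.0000
    outer loop
      vertex 0.0 0.0 0.0
      vertex 18.0 0.0 0.0
      vertex 18.0 0.0 9.0
    endloop
  endfacet
  facet normal 0.0000 -1.0000 0.0000
    outer loop
      vertex 0.0 0.0 0.0
      vertex 18.0 0.0 9.0
      vertex 0.0 0.0 9.0
    endloop
  endfacet
  facet normal 1.0000 0.0000 0.0000
    outer loop
      vertex 18.0 0.0 0.0
      vertex 18.0 4.4 0.0
      vertex 18.0 4.4 9.0
    endloop
  endfacet
  facet normal 1.0000 0.0000 0.0000
    outer loop
      vertex 18.0 0.0 0.0
      vertex 18.0 4.4 9.0
      vertex 18.0 0.0 9.0
    endloop
  endfacet
  facet normal 0.0000 1.0000 0.0000
    outer loop
      vertex 18.0 4.4 0.0
      vertex 4.3 4.4 0.0
      vertex 4.3 4.4 9.0
    endloop
  endfacet
  facet normal 0.0000 1.0000 0.0000
    outer loop
      vertex 18.0 4.4 0.0
      vertex 4.3 4.4 9.0
      vertex 18.0 4.4 9.0
    endloop
  endfacet
  facet normal 1.0000 0.0000 0.0000
    outer loop
      vertex 4.3 4.4 0.0
      vertex 4.3 19.2 0.0
      vertex 4.3 19.2 9.0
    endloop
  endfacet
  facet normal 1.0000 0.0000 0.0000
    outer loop
      vertex 4.3 4.4 0.0
      vertex 4.3 19.2 9.0
      vertex 4.3 4.4 9.0
    endloop
  endfacet
  facet normal 0.0000 1.0000 0.0000
    outer loop
      vertex 4.3 19.2 0.0
      vertex 0.0 19.2 0.0
      vertex 0.0 19.2 9.0
    endloop
  endfacet
  facet normal 0.0000 1.0000 0.0000
    outer loop
      vertex 4.3 19.2 0.0
      vertex 0.0 19.2 9.0
      vertex 4.3 19.2 9.0
    endloop
  endfacet
  facet normal -1.0000 0.0000 0.0000
    outer loop
      vertex 0.0 19.2 0.0
      vertex 0.0 0.0 0.0
      vertex 0.0 0.0 9.0
    endloop
  endfacet
  facet normal -1.0000 0.0000 0.0000
    outer loop
      vertex 0.0 19.2 0.0
      vertex 0.0 0.0 9.0
      vertex 0.0 19.2 9.0
    endloop
  endfacet
endsolid part

The G0 Z moves step by Δz≈1.8 mm. Every layer's G1 loop is the same polygon, so the solid is a straight extrusion of it from z=0 to z≈9. Closing with flat bottom and top caps and triangulating gives 20 facets — an L-shaped prism: outer 18 × 19.2 mm, arm thicknesses ≈ 4.4 mm (horizontal) and 4.3 mm (vertical), extruded 9 mm in z.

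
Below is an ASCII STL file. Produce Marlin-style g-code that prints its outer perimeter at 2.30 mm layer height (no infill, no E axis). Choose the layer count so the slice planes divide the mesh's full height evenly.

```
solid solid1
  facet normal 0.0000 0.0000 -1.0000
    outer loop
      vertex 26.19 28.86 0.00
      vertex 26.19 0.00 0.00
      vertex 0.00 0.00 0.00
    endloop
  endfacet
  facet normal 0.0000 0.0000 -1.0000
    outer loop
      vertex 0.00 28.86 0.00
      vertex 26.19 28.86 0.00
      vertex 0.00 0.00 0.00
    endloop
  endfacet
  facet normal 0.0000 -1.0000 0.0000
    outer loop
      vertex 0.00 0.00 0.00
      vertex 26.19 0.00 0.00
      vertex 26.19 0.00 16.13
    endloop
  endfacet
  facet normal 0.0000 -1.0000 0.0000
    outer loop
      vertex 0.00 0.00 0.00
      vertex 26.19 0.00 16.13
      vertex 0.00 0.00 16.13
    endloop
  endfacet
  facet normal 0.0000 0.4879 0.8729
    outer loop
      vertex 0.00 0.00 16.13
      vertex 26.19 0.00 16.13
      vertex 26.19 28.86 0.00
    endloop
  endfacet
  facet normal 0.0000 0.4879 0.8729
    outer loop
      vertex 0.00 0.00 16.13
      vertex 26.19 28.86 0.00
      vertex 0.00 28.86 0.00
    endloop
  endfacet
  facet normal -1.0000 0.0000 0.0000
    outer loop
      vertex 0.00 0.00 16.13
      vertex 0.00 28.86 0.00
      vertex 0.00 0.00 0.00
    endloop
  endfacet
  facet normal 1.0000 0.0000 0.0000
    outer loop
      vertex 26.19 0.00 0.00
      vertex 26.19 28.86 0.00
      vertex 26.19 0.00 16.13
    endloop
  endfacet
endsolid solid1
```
; perimeter-only toolpath
G21 ; units = mm
G90 ; absolute positioning
G28 ; home
; layer 1
G0 Z2.30
G0 X0.00 Y0.00
G1 X26.19 Y0.00
G1 X26.19 Y24.74
G1 X0.00 Y24.74
G1 X0.00 Y0.00
; layer 2
G0 Z4.61
G0 X0.00 Y0.00
G1 X26.19 Y0.00
G1 X26.19 Y20.61
G1 X0.00 Y20.61
G1 X0.00 Y0.00
; layer 3
G0 Z6.91
G0 X0.00 Y0.00
G1 X26.19 Y0.00
G1 X26.19 Y16.49
G1 X0.00 Y16.49
G1 X0.00 Y0.00
; layer 4
G0 Z9.22
G0 X0.00 Y0.00
G1 X26.19 Y0.00
G1 X26.19 Y12.37
G1 X0.00 Y12.37
G1 X0.00 Y0.00
; layer 5
G0 Z11.52
G0 X0.00 Y0.00
G1 X26.19 Y0.00
G1 X26.19 Y8.25
G1 X0.00 Y8.25
G1 X0.00 Y0.00
; layer 6
G0 Z13.83
G0 X0.00 Y0.00
G1 X26.19 Y0.00
G1 X26.19 Y4.12
G1 X0.00 Y4.12
G1 X0.00 Y0.00
M2 ; end

The solid is a wedge (ramp): 26.2 × 28.9 mm base, rising to 16.1 mm along the y=0 edge and sloping linearly to z=0 at y=28.9. Slicing at Δz = 2.30 mm — 7 equal slices spanning the solid's height, so layer i sits at z = i·h/7 — gives 6 non-empty perimeters. Each is a 4-segment closed polygon; G0 lifts to the layer z and rapids to the start vertex, then G1 traces the edges. The cross-section shrinks linearly with z (the slice at the apex is degenerate and omitted).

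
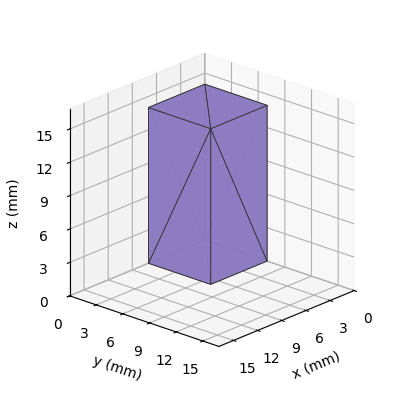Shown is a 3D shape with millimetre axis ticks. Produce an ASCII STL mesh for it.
Reading the render: the shape is a rectangular box, roughly 7 × 7 mm footprint and 14 mm tall (dimensions read to the nearest mm from the axis ticks). For the STL, each face is triangulated and given an outward normal.

solid part
  facet normal 0.0000 0.0000 -1.0000
    outer loop
      vertex 7.00 7.00 0.00
      vertex 7.00 0.00 0.00
      vertex 0.00 0.00 0.00
    endloop
  endfacet
  facet normal 0.0000 0.0000 -1.0000
    outer loop
      vertex 0.00 7.00 0.00
      vertex 7.00 7.00 0.00
      vertex 0.00 0.00 0.00
    endloop
  endfacet
  facet normal 0.0000 0.0000 1.0000
    outer loop
      vertex 0.00 0.00 14.00
      vertex 7.00 0.00 14.00
      vertex 7.00 7.00 14.00
    endloop
  endfacet
  facet normal 0.0000 0.0000 1.0000
    outer loop
      vertex 0.00 0.00 14.00
      vertex 7.00 7.00 14.00
      vertex 0.00 7.00 14.00
    endloop
  endfacet
  facet normal 0.0000 -1.0000 0.0000
    outer loop
      vertex 0.00 0.00 0.00
      vertex 7.00 0.00 0.00
      vertex 7.00 0.00 14.00
    endloop
  endfacet
  facet normal 0.0000 -1.0000 0.0000
    outer loop
      vertex 0.00 0.00 0.00
      vertex 7.00 0.00 14.00
      vertex 0.00 0.00 14.00
    endloop
  endfacet
  facet normal 0.0000 1.0000 0.0000
    outer loop
      vertex 7.00 7.00 14.00
      vertex 7.00 7.00 0.00
      vertex 0.00 7.00 0.00
    endloop
  endfacet
  facet normal 0.0000 1.0000 0.0000
    outer loop
      vertex 0.00 7.00 14.00
      vertex 7.00 7.00 14.00
      vertex 0.00 7.00 0.00
    endloop
  endfacet
  facet normal -1.0000 0.0000 0.0000
    outer loop
      vertex 0.00 7.00 14.00
      vertex 0.00 7.00 0.00
      vertex 0.00 0.00 0.00
    endloop
  endfacet
  facet normal -1.0000 0.0000 0.0000
    outer loop
      vertex 0.00 0.00 14.00
      vertex 0.00 7.00 14.00
      vertex 0.00 0.00 0.00
    endloop
  endfacet
  facet normal 1.0000 0.0000 0.0000
    outer loop
      vertex 7.00 0.00 0.00
      vertex 7.00 7.00 0.00
      vertex 7.00 7.00 14.00
    endloop
  endfacet
  facet normal 1.0000 0.0000 0.0000
    outer loop
      vertex 7.00 0.00 0.00
      vertex 7.00 7.00 14.00
      vertex 7.00 0.00 14.00
    endloop
  endfacet
endsolid part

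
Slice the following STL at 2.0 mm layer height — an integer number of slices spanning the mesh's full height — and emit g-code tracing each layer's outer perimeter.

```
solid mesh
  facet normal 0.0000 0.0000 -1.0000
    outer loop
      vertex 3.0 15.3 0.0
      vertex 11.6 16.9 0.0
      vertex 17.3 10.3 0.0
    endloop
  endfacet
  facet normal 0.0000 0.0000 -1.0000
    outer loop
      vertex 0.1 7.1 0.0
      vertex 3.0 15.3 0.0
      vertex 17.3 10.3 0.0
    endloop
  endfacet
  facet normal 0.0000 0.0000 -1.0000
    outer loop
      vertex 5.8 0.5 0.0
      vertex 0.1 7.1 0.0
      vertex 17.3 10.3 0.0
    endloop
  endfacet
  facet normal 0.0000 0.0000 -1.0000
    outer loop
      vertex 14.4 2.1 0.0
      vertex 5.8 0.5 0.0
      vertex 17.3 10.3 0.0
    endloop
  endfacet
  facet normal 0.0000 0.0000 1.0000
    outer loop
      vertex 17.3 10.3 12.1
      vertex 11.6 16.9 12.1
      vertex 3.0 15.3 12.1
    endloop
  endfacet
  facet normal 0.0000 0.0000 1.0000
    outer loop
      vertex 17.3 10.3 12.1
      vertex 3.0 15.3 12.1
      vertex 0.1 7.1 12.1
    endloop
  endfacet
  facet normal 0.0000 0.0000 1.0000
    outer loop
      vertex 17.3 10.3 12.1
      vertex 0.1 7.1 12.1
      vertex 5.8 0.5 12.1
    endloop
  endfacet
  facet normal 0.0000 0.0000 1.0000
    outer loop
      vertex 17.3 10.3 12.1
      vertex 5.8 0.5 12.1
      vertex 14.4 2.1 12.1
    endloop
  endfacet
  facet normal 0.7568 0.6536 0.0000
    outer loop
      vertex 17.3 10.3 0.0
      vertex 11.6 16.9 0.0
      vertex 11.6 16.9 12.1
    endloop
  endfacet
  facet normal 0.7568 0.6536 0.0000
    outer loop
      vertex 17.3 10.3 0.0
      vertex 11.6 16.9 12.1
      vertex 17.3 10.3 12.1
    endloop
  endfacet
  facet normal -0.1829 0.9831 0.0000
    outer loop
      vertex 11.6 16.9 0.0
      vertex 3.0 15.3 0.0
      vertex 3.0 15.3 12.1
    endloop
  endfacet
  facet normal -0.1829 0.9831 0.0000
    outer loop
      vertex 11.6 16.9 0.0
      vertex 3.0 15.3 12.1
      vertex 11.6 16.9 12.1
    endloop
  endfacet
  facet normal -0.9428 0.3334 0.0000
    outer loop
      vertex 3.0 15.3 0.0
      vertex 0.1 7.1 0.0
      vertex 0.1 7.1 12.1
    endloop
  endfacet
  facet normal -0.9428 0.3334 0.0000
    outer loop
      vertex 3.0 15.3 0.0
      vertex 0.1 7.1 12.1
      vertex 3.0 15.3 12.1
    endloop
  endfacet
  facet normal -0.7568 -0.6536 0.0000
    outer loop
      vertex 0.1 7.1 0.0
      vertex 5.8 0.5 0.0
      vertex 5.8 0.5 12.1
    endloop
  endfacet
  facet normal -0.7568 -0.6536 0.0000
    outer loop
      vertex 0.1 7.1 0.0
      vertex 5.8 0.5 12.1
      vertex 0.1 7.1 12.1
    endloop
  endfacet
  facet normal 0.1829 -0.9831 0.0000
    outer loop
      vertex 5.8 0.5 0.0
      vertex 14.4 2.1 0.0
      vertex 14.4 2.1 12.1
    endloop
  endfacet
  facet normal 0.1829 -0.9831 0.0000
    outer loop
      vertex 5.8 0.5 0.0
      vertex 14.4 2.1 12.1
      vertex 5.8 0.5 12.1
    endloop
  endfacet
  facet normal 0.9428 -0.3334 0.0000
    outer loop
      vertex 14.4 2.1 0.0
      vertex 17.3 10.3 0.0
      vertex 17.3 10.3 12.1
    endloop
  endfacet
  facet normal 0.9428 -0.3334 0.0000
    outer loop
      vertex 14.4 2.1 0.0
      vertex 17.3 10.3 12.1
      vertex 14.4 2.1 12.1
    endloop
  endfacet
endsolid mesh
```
; perimeter-only toolpath
G21 ; units = mm
G90 ; absolute positioning
G28 ; home
; layer 1
G0 Z2.0
G0 X17.3 Y10.3
G1 X11.6 Y16.9
G1 X3.0 Y15.3
G1 X0.1 Y7.1
G1 X5.8 Y0.5
G1 X14.4 Y2.1
G1 X17.3 Y10.3
; layer 2
G0 Z4.0
G0 X17.3 Y10.3
G1 X11.6 Y16.9
G1 X3.0 Y15.3
G1 X0.1 Y7.1
G1 X5.8 Y0.5
G1 X14.4 Y2.1
G1 X17.3 Y10.3
; layer 3
G0 Z6.0
G0 X17.3 Y10.3
G1 X11.6 Y16.9
G1 X3.0 Y15.3
G1 X0.1 Y7.1
G1 X5.8 Y0.5
G1 X14.4 Y2.1
G1 X17.3 Y10.3
; layer 4
G0 Z8.1
G0 X17.3 Y10.3
G1 X11.6 Y16.9
G1 X3.0 Y15.3
G1 X0.1 Y7.1
G1 X5.8 Y0.5
G1 X14.4 Y2.1
G1 X17.3 Y10.3
; layer 5
G0 Z10.1
G0 X17.3 Y10.3
G1 X11.6 Y16.9
G1 X3.0 Y15.3
G1 X0.1 Y7.1
G1 X5.8 Y0.5
G1 X14.4 Y2.1
G1 X17.3 Y10.3
; layer 6
G0 Z12.1
G0 X17.3 Y10.3
G1 X11.6 Y16.9
G1 X3.0 Y15.3
G1 X0.1 Y7.1
G1 X5.8 Y0.5
G1 X14.4 Y2.1
G1 X17.3 Y10.3
M2 ; end

The solid is a regular 6-sided prism (a cylinder approximated with 6 flat sides), circumscribed radius ≈ 8.7 mm, height ≈ 12.1 mm. Slicing at Δz = 2.0 mm — 6 equal slices spanning the solid's height, so layer i sits at z = i·h/6 — gives 6 non-empty perimeters. Each is a 6-segment closed polygon; G0 lifts to the layer z and rapids to the start vertex, then G1 traces the edges.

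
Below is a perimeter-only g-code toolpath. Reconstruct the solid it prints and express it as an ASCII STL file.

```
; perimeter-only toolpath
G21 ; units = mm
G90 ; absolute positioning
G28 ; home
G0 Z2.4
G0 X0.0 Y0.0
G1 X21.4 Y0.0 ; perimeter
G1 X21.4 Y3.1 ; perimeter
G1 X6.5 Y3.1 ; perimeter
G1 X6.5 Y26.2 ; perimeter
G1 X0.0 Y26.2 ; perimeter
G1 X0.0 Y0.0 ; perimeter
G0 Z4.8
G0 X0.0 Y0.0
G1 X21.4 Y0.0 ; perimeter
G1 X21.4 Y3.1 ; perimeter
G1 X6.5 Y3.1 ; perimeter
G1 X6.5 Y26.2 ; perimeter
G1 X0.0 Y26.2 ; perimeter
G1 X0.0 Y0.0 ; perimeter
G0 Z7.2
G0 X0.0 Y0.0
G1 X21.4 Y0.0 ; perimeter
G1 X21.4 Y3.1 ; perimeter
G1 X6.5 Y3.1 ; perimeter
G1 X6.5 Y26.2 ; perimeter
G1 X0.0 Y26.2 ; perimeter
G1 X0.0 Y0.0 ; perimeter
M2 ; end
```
solid part
  facet normal 0.0000 0.0000 -1.0000
    outer loop
      vertex 21.4 3.1 0.0
      vertex 21.4 0.0 0.0
      vertex 0.0 0.0 0.0
    endloop
  endfacet
  facet normal 0.0000 0.0000 -1.0000
    outer loop
      vertex 6.5 3.1 0.0
      vertex 21.4 3.1 0.0
      vertex 0.0 0.0 0.0
    endloop
  endfacet
  facet normal 0.0000 0.0000 -1.0000
    outer loop
      vertex 6.5 26.2 0.0
      vertex 6.5 3.1 0.0
      vertex 0.0 0.0 0.0
    endloop
  endfacet
  facet normal 0.0000 0.0000 -1.0000
    outer loop
      vertex 0.0 26.2 0.0
      vertex 6.5 26.2 0.0
      vertex 0.0 0.0 0.0
    endloop
  endfacet
  facet normal 0.0000 0.0000 1.0000
    outer loop
      vertex 0.0 0.0 7.2
      vertex 21.4 0.0 7.2
      vertex 21.4 3.1 7.2
    endloop
  endfacet
  facet normal 0.0000 0.0000 1.0000
    outer loop
      vertex 0.0 0.0 7.2
      vertex 21.4 3.1 7.2
      vertex 6.5 3.1 7.2
    endloop
  endfacet
  facet normal 0.0000 0.0000 1.0000
    outer loop
      vertex 0.0 0.0 7.2
      vertex 6.5 3.1 7.2
      vertex 6.5 26.2 7.2
    endloop
  endfacet
  facet normal 0.0000 0.0000 1.0000
    outer loop
      vertex 0.0 0.0 7.2
      vertex 6.5 26.2 7.2
      vertex 0.0 26.2 7.2
    endloop
  endfacet
  facet normal 0.0000 -1.0000 0.0000
    outer loop
      vertex 0.0 0.0 0.0
      vertex 21.4 0.0 0.0
      vertex 21.4 0.0 7.2
    endloop
  endfacet
  facet normal 0.0000 -1.0000 0.0000
    outer loop
      vertex 0.0 0.0 0.0
      vertex 21.4 0.0 7.2
      vertex 0.0 0.0 7.2
    endloop
  endfacet
  facet normal 1.0000 0.0000 0.0000
    outer loop
      vertex 21.4 0.0 0.0
      vertex 21.4 3.1 0.0
      vertex 21.4 3.1 7.2
    endloop
  endfacet
  facet normal 1.0000 0.0000 0.0000
    outer loop
      vertex 21.4 0.0 0.0
      vertex 21.4 3.1 7.2
      vertex 21.4 0.0 7.2
    endloop
  endfacet
  facet normal 0.0000 1.0000 0.0000
    outer loop
      vertex 21.4 3.1 0.0
      vertex 6.5 3.1 0.0
      vertex 6.5 3.1 7.2
    endloop
  endfacet
  facet normal 0.0000 1.0000 0.0000
    outer loop
      vertex 21.4 3.1 0.0
      vertex 6.5 3.1 7.2
      vertex 21.4 3.1 7.2
    endloop
  endfacet
  facet normal 1.0000 0.0000 0.0000
    outer loop
      vertex 6.5 3.1 0.0
      vertex 6.5 26.2 0.0
      vertex 6.5 26.2 7.2
    endloop
  endfacet
  facet normal 1.0000 0.0000 0.0000
    outer loop
      vertex 6.5 3.1 0.0
      vertex 6.5 26.2 7.2
      vertex 6.5 3.1 7.2
    endloop
  endfacet
  facet normal 0.0000 1.0000 0.0000
    outer loop
      vertex 6.5 26.2 0.0
      vertex 0.0 26.2 0.0
      vertex 0.0 26.2 7.2
    endloop
  endfacet
  facet normal 0.0000 1.0000 0.0000
    outer loop
      vertex 6.5 26.2 0.0
      vertex 0.0 26.2 7.2
      vertex 6.5 26.2 7.2
    endloop
  endfacet
  facet normal -1.0000 0.0000 0.0000
    outer loop
      vertex 0.0 26.2 0.0
      vertex 0.0 0.0 0.0
      vertex 0.0 0.0 7.2
    endloop
  endfacet
  facet normal -1.0000 0.0000 0.0000
    outer loop
      vertex 0.0 26.2 0.0
      vertex 0.0 0.0 7.2
      vertex 0.0 26.2 7.2
    endloop
  endfacet
endsolid part

The G0 Z moves step by Δz≈2.4 mm. Every layer's G1 loop is the same polygon, so the solid is a straight extrusion of it from z=0 to z≈7.2. Closing with flat bottom and top caps and triangulating gives 20 facets — an L-shaped prism: outer 21.4 × 26.2 mm, arm thicknesses ≈ 3.1 mm (horizontal) and 6.5 mm (vertical), extruded 7.2 mm in z.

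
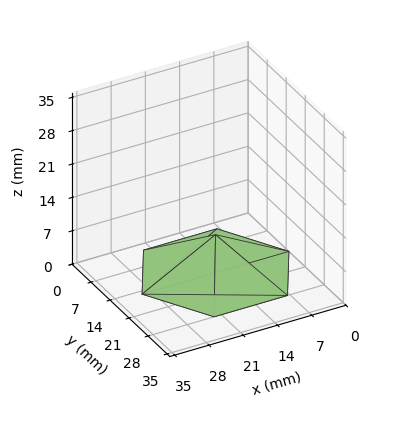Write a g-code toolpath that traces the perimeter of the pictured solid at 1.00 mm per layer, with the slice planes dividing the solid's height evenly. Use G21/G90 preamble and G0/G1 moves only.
Reading the render: the shape is a regular 6-sided pyramid, base circumscribed radius ≈ 15 mm, apex at z ≈ 8 mm (dimensions read to the nearest mm from the axis ticks). For the g-code, the solid's height is divided into equal slices at the stated Δz and each level perimeter traced with G1 moves after a G0 lift.

; perimeter-only toolpath
G21 ; units = mm
G90 ; absolute positioning
G28 ; home
; layer 1
G0 Z1.00
G0 X28.12 Y15.00
G1 X21.56 Y26.37
G1 X8.44 Y26.37
G1 X1.88 Y15.00
G1 X8.44 Y3.63
G1 X21.56 Y3.63
G1 X28.12 Y15.00
; layer 2
G0 Z2.00
G0 X26.25 Y15.00
G1 X20.62 Y24.74
G1 X9.38 Y24.74
G1 X3.75 Y15.00
G1 X9.38 Y5.26
G1 X20.62 Y5.26
G1 X26.25 Y15.00
; layer 3
G0 Z3.00
G0 X24.38 Y15.00
G1 X19.69 Y23.12
G1 X10.31 Y23.12
G1 X5.62 Y15.00
G1 X10.31 Y6.88
G1 X19.69 Y6.88
G1 X24.38 Y15.00
; layer 4
G0 Z4.00
G0 X22.50 Y15.00
G1 X18.75 Y21.49
G1 X11.25 Y21.49
G1 X7.50 Y15.00
G1 X11.25 Y8.50
G1 X18.75 Y8.50
G1 X22.50 Y15.00
; layer 5
G0 Z5.00
G0 X20.62 Y15.00
G1 X17.81 Y19.87
G1 X12.19 Y19.87
G1 X9.38 Y15.00
G1 X12.19 Y10.13
G1 X17.81 Y10.13
G1 X20.62 Y15.00
; layer 6
G0 Z6.00
G0 X18.75 Y15.00
G1 X16.88 Y18.25
G1 X13.12 Y18.25
G1 X11.25 Y15.00
G1 X13.12 Y11.75
G1 X16.88 Y11.75
G1 X18.75 Y15.00
; layer 7
G0 Z7.00
G0 X16.88 Y15.00
G1 X15.94 Y16.62
G1 X14.06 Y16.62
G1 X13.12 Y15.00
G1 X14.06 Y13.38
G1 X15.94 Y13.38
G1 X16.88 Y15.00
M2 ; end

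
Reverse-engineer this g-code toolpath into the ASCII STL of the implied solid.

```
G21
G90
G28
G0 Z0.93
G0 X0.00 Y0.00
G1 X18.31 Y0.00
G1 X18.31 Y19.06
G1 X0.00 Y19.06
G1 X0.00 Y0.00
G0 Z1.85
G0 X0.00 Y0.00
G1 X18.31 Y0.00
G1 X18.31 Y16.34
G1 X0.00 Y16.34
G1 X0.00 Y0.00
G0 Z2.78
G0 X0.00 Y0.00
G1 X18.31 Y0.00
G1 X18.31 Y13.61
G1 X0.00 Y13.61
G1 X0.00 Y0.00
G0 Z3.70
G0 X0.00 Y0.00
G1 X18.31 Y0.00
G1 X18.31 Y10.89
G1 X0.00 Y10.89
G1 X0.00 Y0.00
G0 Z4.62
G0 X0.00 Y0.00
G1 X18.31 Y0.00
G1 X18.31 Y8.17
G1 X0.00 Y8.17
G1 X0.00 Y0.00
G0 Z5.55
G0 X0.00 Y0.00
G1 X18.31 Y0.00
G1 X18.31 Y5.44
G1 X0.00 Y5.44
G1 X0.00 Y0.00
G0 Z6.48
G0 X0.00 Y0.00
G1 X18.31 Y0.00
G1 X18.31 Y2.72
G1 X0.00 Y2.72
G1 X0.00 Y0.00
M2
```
solid part
  facet normal 0.0000 0.0000 -1.0000
    outer loop
      vertex 18.31 21.78 0.00
      vertex 18.31 0.00 0.00
      vertex 0.00 0.00 0.00
    endloop
  endfacet
  facet normal 0.0000 0.0000 -1.0000
    outer loop
      vertex 0.00 21.78 0.00
      vertex 18.31 21.78 0.00
      vertex 0.00 0.00 0.00
    endloop
  endfacet
  facet normal 0.0000 -1.0000 0.0000
    outer loop
      vertex 0.00 0.00 0.00
      vertex 18.31 0.00 0.00
      vertex 18.31 0.00 7.40
    endloop
  endfacet
  facet normal 0.0000 -1.0000 0.0000
    outer loop
      vertex 0.00 0.00 0.00
      vertex 18.31 0.00 7.40
      vertex 0.00 0.00 7.40
    endloop
  endfacet
  facet normal 0.0000 0.3217 0.9468
    outer loop
      vertex 0.00 0.00 7.40
      vertex 18.31 0.00 7.40
      vertex 18.31 21.78 0.00
    endloop
  endfacet
  facet normal 0.0000 0.3217 0.9468
    outer loop
      vertex 0.00 0.00 7.40
      vertex 18.31 21.78 0.00
      vertex 0.00 21.78 0.00
    endloop
  endfacet
  facet normal -1.0000 0.0000 0.0000
    outer loop
      vertex 0.00 0.00 7.40
      vertex 0.00 21.78 0.00
      vertex 0.00 0.00 0.00
    endloop
  endfacet
  facet normal 1.0000 0.0000 0.0000
    outer loop
      vertex 18.31 0.00 0.00
      vertex 18.31 21.78 0.00
      vertex 18.31 0.00 7.40
    endloop
  endfacet
endsolid part

The G0 Z moves step by Δz≈0.93 mm. The G1 loops shrink linearly with z, so the solid tapers from its base footprint up to z≈7.4. Closing with a flat bottom cap and the tapered top and triangulating gives 8 facets — a wedge (ramp): 18.3 × 21.8 mm base, rising to 7.4 mm along the y=0 edge and sloping linearly to z=0 at y=21.8.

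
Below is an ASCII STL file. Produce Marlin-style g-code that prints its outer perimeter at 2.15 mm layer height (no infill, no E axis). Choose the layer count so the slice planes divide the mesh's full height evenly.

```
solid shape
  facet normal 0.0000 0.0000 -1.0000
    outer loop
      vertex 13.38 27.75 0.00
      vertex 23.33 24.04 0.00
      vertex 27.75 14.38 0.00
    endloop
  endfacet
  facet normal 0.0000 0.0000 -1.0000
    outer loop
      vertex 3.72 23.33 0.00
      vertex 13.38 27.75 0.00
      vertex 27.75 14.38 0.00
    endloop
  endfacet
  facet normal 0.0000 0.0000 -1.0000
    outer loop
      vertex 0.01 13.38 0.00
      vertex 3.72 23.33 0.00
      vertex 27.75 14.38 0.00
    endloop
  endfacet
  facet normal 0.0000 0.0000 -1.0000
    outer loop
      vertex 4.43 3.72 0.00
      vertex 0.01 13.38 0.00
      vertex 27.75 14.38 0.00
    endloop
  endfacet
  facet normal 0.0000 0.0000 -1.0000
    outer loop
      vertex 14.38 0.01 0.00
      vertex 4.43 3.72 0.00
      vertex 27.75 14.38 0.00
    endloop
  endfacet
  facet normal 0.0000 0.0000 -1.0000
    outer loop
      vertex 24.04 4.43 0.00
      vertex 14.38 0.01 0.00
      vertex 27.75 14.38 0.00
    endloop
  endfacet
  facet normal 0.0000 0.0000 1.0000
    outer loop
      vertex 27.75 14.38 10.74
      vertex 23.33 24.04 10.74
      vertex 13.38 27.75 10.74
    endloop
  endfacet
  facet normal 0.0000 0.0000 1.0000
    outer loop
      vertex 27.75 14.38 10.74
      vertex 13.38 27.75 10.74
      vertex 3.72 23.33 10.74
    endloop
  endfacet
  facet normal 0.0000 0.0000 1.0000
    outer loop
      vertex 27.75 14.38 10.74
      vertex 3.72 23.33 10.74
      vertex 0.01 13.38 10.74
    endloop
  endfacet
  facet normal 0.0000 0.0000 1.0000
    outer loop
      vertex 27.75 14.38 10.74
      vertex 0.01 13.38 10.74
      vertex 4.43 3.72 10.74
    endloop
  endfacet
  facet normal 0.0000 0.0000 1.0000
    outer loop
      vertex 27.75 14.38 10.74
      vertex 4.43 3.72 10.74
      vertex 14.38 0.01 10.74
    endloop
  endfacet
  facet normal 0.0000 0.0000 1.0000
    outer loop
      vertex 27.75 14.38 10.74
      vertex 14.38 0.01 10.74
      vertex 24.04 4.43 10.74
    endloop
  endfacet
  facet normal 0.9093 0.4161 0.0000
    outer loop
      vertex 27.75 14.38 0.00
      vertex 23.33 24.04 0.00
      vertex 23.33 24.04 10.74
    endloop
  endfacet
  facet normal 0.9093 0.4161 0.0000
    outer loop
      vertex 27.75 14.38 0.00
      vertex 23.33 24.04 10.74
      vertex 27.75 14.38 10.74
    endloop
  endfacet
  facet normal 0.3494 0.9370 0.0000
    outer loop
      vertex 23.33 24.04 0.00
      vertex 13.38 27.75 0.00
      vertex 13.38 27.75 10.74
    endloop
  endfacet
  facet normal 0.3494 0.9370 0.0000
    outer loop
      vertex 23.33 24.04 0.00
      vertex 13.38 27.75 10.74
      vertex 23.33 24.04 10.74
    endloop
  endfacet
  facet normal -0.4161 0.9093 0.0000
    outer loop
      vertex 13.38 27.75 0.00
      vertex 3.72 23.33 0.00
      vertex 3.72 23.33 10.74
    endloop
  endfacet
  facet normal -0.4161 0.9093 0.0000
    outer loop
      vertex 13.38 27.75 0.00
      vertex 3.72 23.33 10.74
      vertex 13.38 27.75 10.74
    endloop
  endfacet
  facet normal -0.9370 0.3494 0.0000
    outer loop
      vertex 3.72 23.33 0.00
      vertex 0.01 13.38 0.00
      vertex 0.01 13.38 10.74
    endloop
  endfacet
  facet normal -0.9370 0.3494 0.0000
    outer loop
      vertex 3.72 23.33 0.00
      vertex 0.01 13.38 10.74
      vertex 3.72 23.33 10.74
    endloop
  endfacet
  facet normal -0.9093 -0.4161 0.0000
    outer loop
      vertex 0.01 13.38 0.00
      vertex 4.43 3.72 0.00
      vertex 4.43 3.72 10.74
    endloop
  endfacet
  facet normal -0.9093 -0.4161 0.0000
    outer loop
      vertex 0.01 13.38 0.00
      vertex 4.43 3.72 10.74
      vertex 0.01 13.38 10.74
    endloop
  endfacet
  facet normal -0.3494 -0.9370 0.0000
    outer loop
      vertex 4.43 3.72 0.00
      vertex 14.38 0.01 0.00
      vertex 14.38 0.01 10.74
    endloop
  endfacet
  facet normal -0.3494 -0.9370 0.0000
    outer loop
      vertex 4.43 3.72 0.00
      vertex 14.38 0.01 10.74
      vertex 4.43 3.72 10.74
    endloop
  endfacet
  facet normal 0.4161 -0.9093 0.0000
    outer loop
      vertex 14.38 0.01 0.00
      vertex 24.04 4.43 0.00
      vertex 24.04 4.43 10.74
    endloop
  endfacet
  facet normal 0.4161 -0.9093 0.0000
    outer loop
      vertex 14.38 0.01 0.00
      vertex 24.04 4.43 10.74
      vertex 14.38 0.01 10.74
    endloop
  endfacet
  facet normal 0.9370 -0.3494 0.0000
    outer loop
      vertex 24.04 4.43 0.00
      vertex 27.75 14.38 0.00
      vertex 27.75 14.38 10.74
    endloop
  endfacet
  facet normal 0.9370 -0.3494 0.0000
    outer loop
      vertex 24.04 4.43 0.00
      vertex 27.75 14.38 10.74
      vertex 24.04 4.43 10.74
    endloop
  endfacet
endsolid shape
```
; perimeter-only toolpath
G21 ; units = mm
G90 ; absolute positioning
G28 ; home
; layer 1
G0 Z2.15
G0 X27.75 Y14.38
G1 X23.33 Y24.04
G1 X13.38 Y27.75
G1 X3.72 Y23.33
G1 X0.01 Y13.38
G1 X4.43 Y3.72
G1 X14.38 Y0.01
G1 X24.04 Y4.43
G1 X27.75 Y14.38
; layer 2
G0 Z4.30
G0 X27.75 Y14.38
G1 X23.33 Y24.04
G1 X13.38 Y27.75
G1 X3.72 Y23.33
G1 X0.01 Y13.38
G1 X4.43 Y3.72
G1 X14.38 Y0.01
G1 X24.04 Y4.43
G1 X27.75 Y14.38
; layer 3
G0 Z6.44
G0 X27.75 Y14.38
G1 X23.33 Y24.04
G1 X13.38 Y27.75
G1 X3.72 Y23.33
G1 X0.01 Y13.38
G1 X4.43 Y3.72
G1 X14.38 Y0.01
G1 X24.04 Y4.43
G1 X27.75 Y14.38
; layer 4
G0 Z8.59
G0 X27.75 Y14.38
G1 X23.33 Y24.04
G1 X13.38 Y27.75
G1 X3.72 Y23.33
G1 X0.01 Y13.38
G1 X4.43 Y3.72
G1 X14.38 Y0.01
G1 X24.04 Y4.43
G1 X27.75 Y14.38
; layer 5
G0 Z10.74
G0 X27.75 Y14.38
G1 X23.33 Y24.04
G1 X13.38 Y27.75
G1 X3.72 Y23.33
G1 X0.01 Y13.38
G1 X4.43 Y3.72
G1 X14.38 Y0.01
G1 X24.04 Y4.43
G1 X27.75 Y14.38
M2 ; end

The solid is a regular 8-sided prism (a cylinder approximated with 8 flat sides), circumscribed radius ≈ 13.9 mm, height ≈ 10.7 mm. Slicing at Δz = 2.15 mm — 5 equal slices spanning the solid's height, so layer i sits at z = i·h/5 — gives 5 non-empty perimeters. Each is a 8-segment closed polygon; G0 lifts to the layer z and rapids to the start vertex, then G1 traces the edges.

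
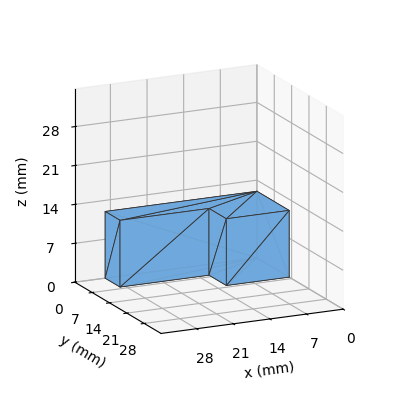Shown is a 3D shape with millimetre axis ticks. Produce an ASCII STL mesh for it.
Reading the render: the shape is an L-shaped prism: outer 29 × 13 mm, arm thicknesses ≈ 6 mm (horizontal) and 12 mm (vertical), extruded 12 mm in z (dimensions read to the nearest mm from the axis ticks). For the STL, each face is triangulated and given an outward normal.

solid part
  facet normal 0.0000 0.0000 -1.0000
    outer loop
      vertex 29.0 6.0 0.0
      vertex 29.0 0.0 0.0
      vertex 0.0 0.0 0.0
    endloop
  endfacet
  facet normal 0.0000 0.0000 -1.0000
    outer loop
      vertex 12.0 6.0 0.0
      vertex 29.0 6.0 0.0
      vertex 0.0 0.0 0.0
    endloop
  endfacet
  facet normal 0.0000 0.0000 -1.0000
    outer loop
      vertex 12.0 13.0 0.0
      vertex 12.0 6.0 0.0
      vertex 0.0 0.0 0.0
    endloop
  endfacet
  facet normal 0.0000 0.0000 -1.0000
    outer loop
      vertex 0.0 13.0 0.0
      vertex 12.0 13.0 0.0
      vertex 0.0 0.0 0.0
    endloop
  endfacet
  facet normal 0.0000 0.0000 1.0000
    outer loop
      vertex 0.0 0.0 12.0
      vertex 29.0 0.0 12.0
      vertex 29.0 6.0 12.0
    endloop
  endfacet
  facet normal 0.0000 0.0000 1.0000
    outer loop
      vertex 0.0 0.0 12.0
      vertex 29.0 6.0 12.0
      vertex 12.0 6.0 12.0
    endloop
  endfacet
  facet normal 0.0000 0.0000 1.0000
    outer loop
      vertex 0.0 0.0 12.0
      vertex 12.0 6.0 12.0
      vertex 12.0 13.0 12.0
    endloop
  endfacet
  facet normal 0.0000 0.0000 1.0000
    outer loop
      vertex 0.0 0.0 12.0
      vertex 12.0 13.0 12.0
      vertex 0.0 13.0 12.0
    endloop
  endfacet
  facet normal 0.0000 -1.0000 0.0000
    outer loop
      vertex 0.0 0.0 0.0
      vertex 29.0 0.0 0.0
      vertex 29.0 0.0 12.0
    endloop
  endfacet
  facet normal 0.0000 -1.0000 0.0000
    outer loop
      vertex 0.0 0.0 0.0
      vertex 29.0 0.0 12.0
      vertex 0.0 0.0 12.0
    endloop
  endfacet
  facet normal 1.0000 0.0000 0.0000
    outer loop
      vertex 29.0 0.0 0.0
      vertex 29.0 6.0 0.0
      vertex 29.0 6.0 12.0
    endloop
  endfacet
  facet normal 1.0000 0.0000 0.0000
    outer loop
      vertex 29.0 0.0 0.0
      vertex 29.0 6.0 12.0
      vertex 29.0 0.0 12.0
    endloop
  endfacet
  facet normal 0.0000 1.0000 0.0000
    outer loop
      vertex 29.0 6.0 0.0
      vertex 12.0 6.0 0.0
      vertex 12.0 6.0 12.0
    endloop
  endfacet
  facet normal 0.0000 1.0000 0.0000
    outer loop
      vertex 29.0 6.0 0.0
      vertex 12.0 6.0 12.0
      vertex 29.0 6.0 12.0
    endloop
  endfacet
  facet normal 1.0000 0.0000 0.0000
    outer loop
      vertex 12.0 6.0 0.0
      vertex 12.0 13.0 0.0
      vertex 12.0 13.0 12.0
    endloop
  endfacet
  facet normal 1.0000 0.0000 0.0000
    outer loop
      vertex 12.0 6.0 0.0
      vertex 12.0 13.0 12.0
      vertex 12.0 6.0 12.0
    endloop
  endfacet
  facet normal 0.0000 1.0000 0.0000
    outer loop
      vertex 12.0 13.0 0.0
      vertex 0.0 13.0 0.0
      vertex 0.0 13.0 12.0
    endloop
  endfacet
  facet normal 0.0000 1.0000 0.0000
    outer loop
      vertex 12.0 13.0 0.0
      vertex 0.0 13.0 12.0
      vertex 12.0 13.0 12.0
    endloop
  endfacet
  facet normal -1.0000 0.0000 0.0000
    outer loop
      vertex 0.0 13.0 0.0
      vertex 0.0 0.0 0.0
      vertex 0.0 0.0 12.0
    endloop
  endfacet
  facet normal -1.0000 0.0000 0.0000
    outer loop
      vertex 0.0 13.0 0.0
      vertex 0.0 0.0 12.0
      vertex 0.0 13.0 12.0
    endloop
  endfacet
endsolid part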